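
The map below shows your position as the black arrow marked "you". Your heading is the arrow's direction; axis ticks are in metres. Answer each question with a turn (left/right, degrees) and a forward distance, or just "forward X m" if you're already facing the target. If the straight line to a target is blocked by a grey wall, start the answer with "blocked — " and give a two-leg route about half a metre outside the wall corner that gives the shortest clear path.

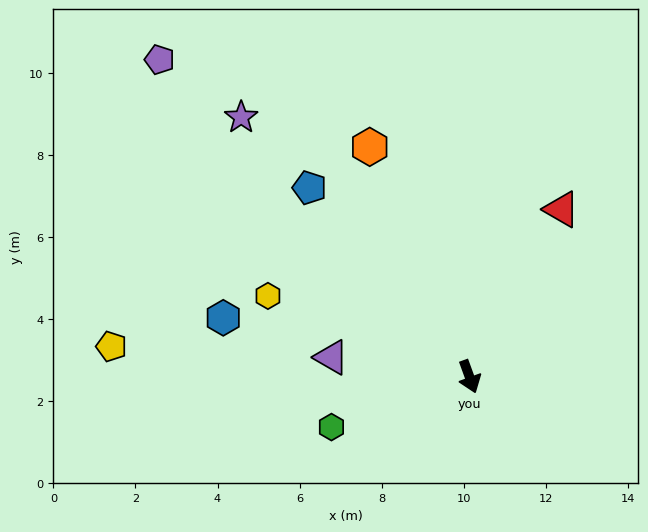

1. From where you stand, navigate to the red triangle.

turn left 131°, forward 4.7 m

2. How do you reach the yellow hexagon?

turn right 132°, forward 5.3 m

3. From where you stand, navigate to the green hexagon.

turn right 90°, forward 3.6 m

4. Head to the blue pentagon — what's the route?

turn right 160°, forward 6.0 m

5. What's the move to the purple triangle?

turn right 118°, forward 3.4 m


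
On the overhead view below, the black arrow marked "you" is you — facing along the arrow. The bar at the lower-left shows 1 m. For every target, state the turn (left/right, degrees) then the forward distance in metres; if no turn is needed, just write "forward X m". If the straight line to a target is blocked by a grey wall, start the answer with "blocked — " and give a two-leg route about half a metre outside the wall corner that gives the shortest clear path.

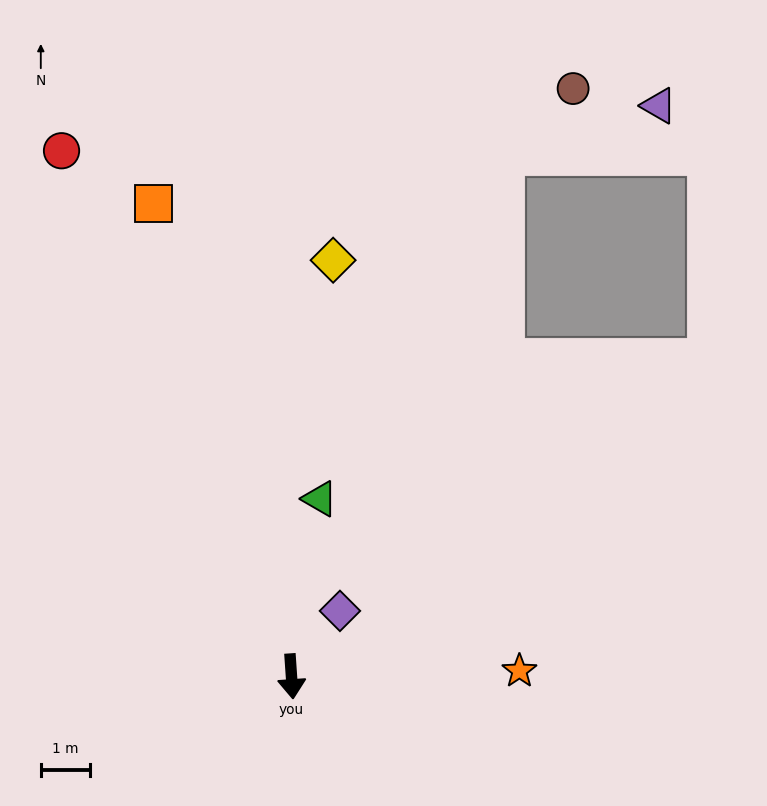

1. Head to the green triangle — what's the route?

turn left 167°, forward 3.6 m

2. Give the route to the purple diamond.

turn left 140°, forward 1.6 m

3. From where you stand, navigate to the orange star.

turn left 87°, forward 4.6 m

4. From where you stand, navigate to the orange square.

turn right 168°, forward 9.9 m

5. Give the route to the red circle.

turn right 160°, forward 11.6 m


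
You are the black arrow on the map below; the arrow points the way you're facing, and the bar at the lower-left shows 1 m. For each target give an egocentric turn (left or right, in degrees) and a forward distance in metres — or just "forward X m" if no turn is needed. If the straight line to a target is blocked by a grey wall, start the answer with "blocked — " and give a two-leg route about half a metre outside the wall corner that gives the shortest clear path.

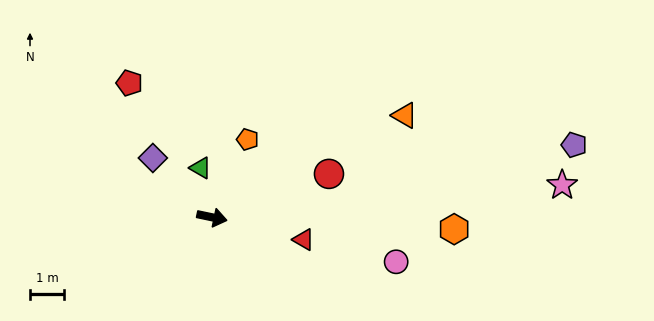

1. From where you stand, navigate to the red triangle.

forward 2.7 m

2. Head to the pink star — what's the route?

turn left 17°, forward 10.2 m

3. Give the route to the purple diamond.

turn left 147°, forward 2.4 m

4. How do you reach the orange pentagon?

turn left 77°, forward 2.5 m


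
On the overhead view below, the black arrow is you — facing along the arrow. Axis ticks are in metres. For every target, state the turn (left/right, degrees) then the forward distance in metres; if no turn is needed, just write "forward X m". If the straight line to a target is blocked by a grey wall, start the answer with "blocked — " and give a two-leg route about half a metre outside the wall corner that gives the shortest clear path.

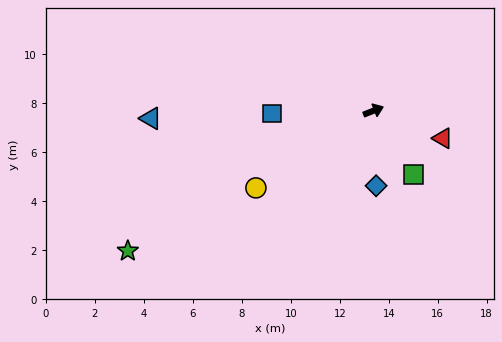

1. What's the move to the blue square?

turn left 160°, forward 4.1 m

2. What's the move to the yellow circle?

turn right 168°, forward 5.7 m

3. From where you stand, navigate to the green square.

turn right 79°, forward 3.1 m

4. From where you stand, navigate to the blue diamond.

turn right 110°, forward 3.1 m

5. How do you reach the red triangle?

turn right 43°, forward 3.0 m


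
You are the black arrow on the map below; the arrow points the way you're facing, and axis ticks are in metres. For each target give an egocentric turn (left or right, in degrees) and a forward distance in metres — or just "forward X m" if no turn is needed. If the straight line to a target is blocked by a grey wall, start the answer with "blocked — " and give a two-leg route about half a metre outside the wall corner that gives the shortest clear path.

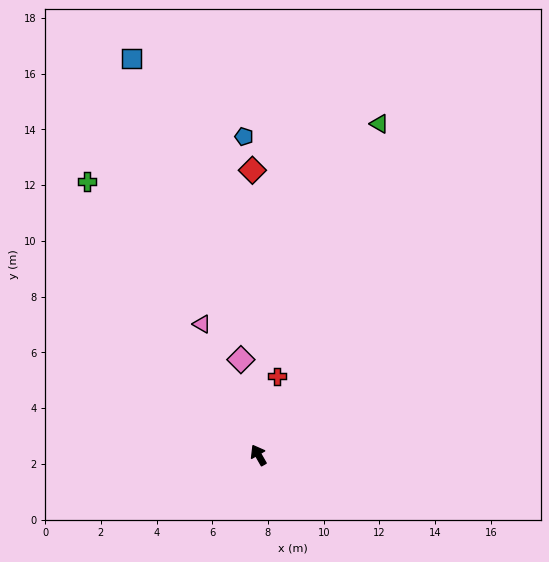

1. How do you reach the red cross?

turn right 43°, forward 2.9 m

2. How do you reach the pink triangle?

turn right 7°, forward 5.1 m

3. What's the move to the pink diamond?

turn right 19°, forward 3.5 m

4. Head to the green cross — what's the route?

turn left 2°, forward 11.6 m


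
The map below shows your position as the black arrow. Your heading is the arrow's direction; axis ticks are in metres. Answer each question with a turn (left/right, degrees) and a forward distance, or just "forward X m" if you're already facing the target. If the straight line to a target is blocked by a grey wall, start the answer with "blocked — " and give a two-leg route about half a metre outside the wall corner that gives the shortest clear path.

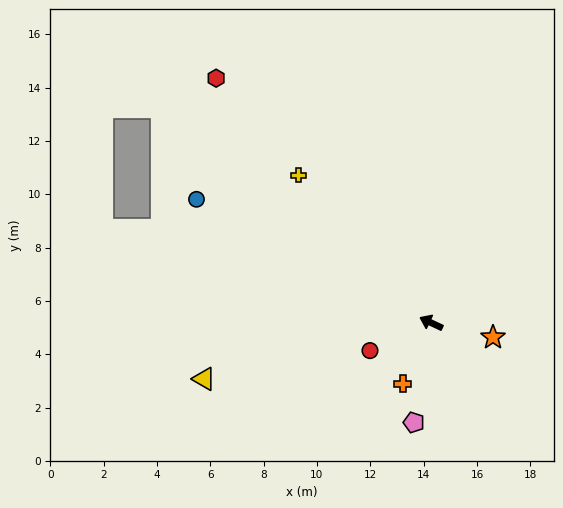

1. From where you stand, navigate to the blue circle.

turn right 3°, forward 9.9 m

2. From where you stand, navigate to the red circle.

turn left 49°, forward 2.5 m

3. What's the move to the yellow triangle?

turn left 39°, forward 8.8 m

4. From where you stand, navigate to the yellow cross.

turn right 23°, forward 7.5 m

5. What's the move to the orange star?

turn right 168°, forward 2.4 m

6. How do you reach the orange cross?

turn left 90°, forward 2.5 m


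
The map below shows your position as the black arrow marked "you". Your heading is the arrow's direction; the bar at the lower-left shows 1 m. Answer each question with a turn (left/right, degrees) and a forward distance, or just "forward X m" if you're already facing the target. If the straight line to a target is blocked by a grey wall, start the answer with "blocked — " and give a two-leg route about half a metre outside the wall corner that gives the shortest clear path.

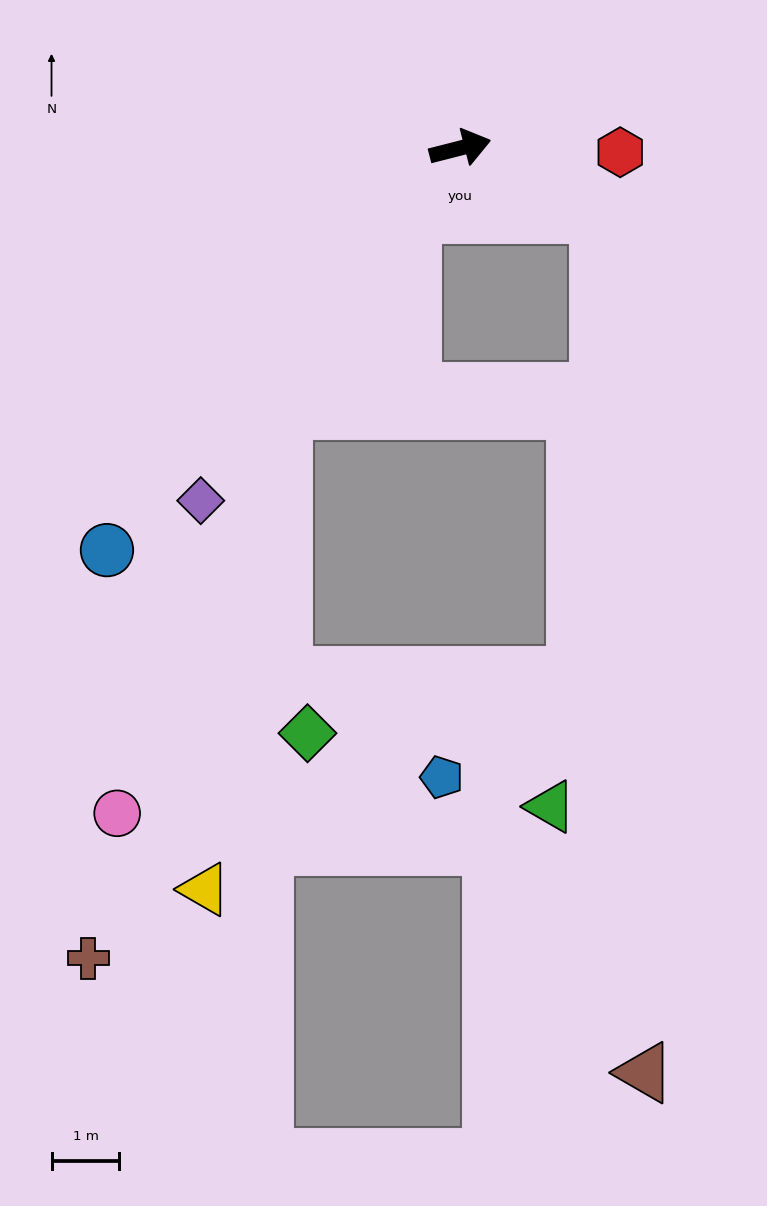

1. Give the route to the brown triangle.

blocked — turn right 40°, forward 2.3 m, then turn right 61°, forward 12.7 m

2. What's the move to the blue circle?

turn right 146°, forward 7.9 m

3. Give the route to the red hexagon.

turn right 16°, forward 2.4 m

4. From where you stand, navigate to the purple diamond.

turn right 141°, forward 6.4 m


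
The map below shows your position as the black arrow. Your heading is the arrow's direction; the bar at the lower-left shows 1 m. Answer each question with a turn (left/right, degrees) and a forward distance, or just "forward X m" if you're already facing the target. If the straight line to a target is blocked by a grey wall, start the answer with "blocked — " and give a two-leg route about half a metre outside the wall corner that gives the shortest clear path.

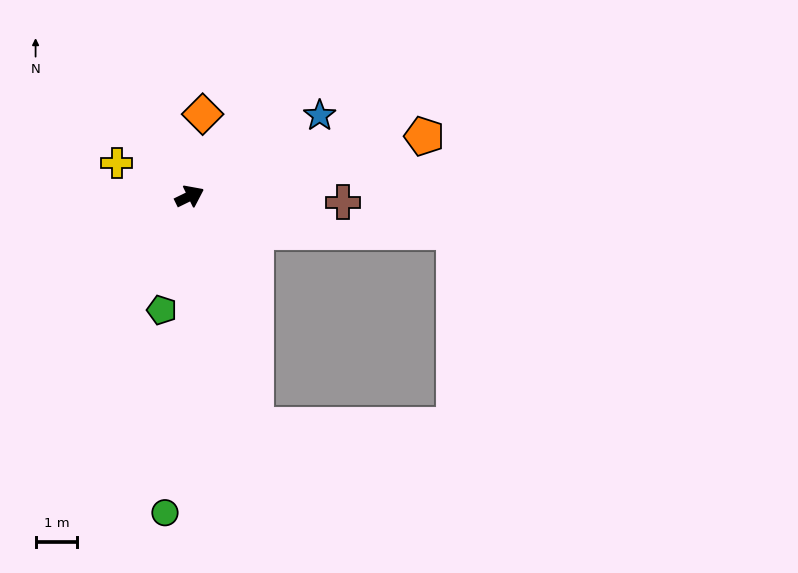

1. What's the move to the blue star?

turn left 6°, forward 3.7 m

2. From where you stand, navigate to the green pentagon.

turn right 130°, forward 2.8 m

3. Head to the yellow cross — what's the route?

turn left 129°, forward 1.9 m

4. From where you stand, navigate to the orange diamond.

turn left 55°, forward 2.0 m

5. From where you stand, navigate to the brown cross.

turn right 28°, forward 3.7 m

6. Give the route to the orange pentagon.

turn right 12°, forward 5.8 m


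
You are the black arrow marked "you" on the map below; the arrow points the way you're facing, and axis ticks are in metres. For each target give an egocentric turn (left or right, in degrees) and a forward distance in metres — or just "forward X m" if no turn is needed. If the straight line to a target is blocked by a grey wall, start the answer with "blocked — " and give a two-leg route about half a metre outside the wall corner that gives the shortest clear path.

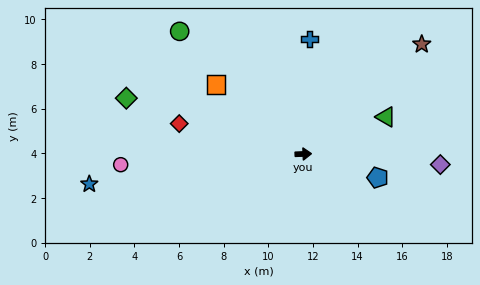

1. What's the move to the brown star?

turn left 41°, forward 7.2 m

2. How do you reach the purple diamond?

turn right 7°, forward 6.2 m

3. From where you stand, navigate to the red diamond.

turn left 164°, forward 5.7 m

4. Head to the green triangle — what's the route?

turn left 22°, forward 4.1 m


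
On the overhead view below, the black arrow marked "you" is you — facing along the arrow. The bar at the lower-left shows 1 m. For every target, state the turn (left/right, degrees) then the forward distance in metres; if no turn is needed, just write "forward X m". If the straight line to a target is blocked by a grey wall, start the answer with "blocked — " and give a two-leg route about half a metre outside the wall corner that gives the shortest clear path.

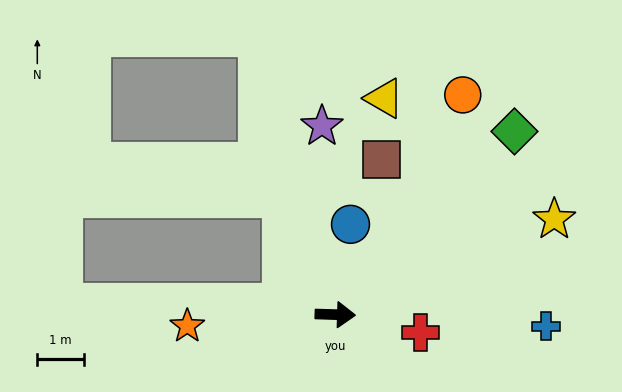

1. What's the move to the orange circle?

turn left 62°, forward 5.4 m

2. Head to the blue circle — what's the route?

turn left 82°, forward 2.0 m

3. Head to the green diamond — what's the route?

turn left 47°, forward 5.5 m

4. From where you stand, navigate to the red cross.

turn right 10°, forward 1.9 m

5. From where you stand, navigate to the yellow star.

turn left 25°, forward 5.1 m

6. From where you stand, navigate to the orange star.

turn right 174°, forward 3.2 m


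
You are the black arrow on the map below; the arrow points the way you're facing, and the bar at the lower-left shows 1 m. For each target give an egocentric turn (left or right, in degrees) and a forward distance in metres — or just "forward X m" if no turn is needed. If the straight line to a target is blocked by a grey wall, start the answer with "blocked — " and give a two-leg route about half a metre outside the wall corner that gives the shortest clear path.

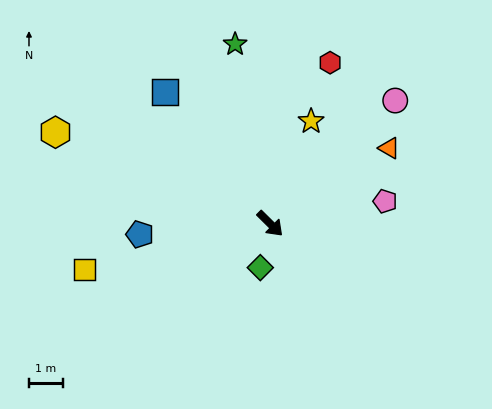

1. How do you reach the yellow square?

turn right 121°, forward 5.7 m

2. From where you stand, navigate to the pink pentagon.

turn left 56°, forward 3.5 m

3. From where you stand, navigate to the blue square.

turn left 173°, forward 5.0 m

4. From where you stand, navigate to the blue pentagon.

turn right 131°, forward 3.9 m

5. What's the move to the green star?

turn left 146°, forward 5.4 m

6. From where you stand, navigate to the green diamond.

turn right 58°, forward 1.3 m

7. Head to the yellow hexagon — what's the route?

turn right 158°, forward 6.9 m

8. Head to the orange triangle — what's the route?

turn left 77°, forward 4.2 m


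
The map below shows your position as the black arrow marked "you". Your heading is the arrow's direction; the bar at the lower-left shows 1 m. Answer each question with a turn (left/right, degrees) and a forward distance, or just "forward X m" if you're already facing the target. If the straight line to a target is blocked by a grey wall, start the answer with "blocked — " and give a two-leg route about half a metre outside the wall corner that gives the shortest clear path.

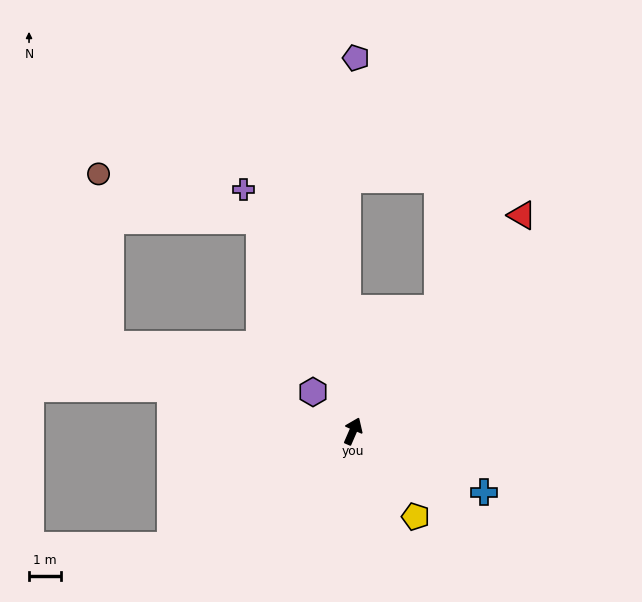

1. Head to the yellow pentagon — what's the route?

turn right 120°, forward 3.3 m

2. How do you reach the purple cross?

turn left 48°, forward 8.3 m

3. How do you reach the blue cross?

turn right 92°, forward 4.5 m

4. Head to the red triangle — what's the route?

turn right 15°, forward 8.6 m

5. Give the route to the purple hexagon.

turn left 69°, forward 1.7 m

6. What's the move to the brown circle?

blocked — turn left 47°, forward 7.2 m, then turn left 50°, forward 5.2 m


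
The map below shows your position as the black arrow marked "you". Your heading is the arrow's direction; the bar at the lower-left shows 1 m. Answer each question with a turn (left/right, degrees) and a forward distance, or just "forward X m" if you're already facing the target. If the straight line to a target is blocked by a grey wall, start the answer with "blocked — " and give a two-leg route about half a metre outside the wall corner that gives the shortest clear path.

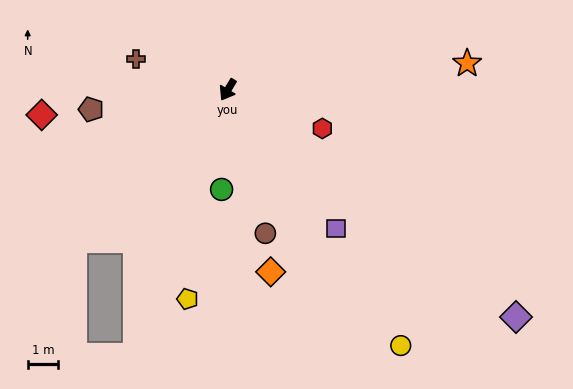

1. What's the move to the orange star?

turn left 127°, forward 7.8 m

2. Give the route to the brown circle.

turn left 46°, forward 4.8 m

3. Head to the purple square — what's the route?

turn left 69°, forward 5.7 m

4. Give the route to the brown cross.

turn right 77°, forward 3.2 m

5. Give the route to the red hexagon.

turn left 99°, forward 3.3 m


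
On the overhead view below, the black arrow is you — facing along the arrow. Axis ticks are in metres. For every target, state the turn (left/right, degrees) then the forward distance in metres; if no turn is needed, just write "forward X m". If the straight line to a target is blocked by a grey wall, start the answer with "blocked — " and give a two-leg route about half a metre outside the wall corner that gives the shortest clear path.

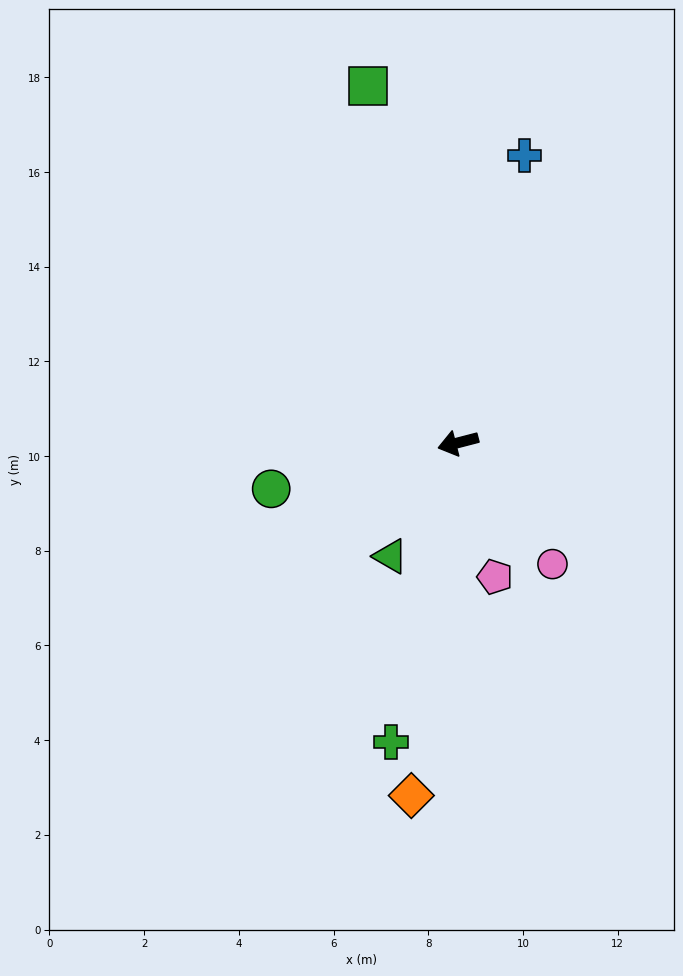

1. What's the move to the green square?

turn right 90°, forward 7.8 m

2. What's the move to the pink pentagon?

turn left 91°, forward 2.9 m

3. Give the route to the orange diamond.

turn left 68°, forward 7.5 m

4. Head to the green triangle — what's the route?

turn left 45°, forward 2.8 m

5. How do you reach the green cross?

turn left 63°, forward 6.5 m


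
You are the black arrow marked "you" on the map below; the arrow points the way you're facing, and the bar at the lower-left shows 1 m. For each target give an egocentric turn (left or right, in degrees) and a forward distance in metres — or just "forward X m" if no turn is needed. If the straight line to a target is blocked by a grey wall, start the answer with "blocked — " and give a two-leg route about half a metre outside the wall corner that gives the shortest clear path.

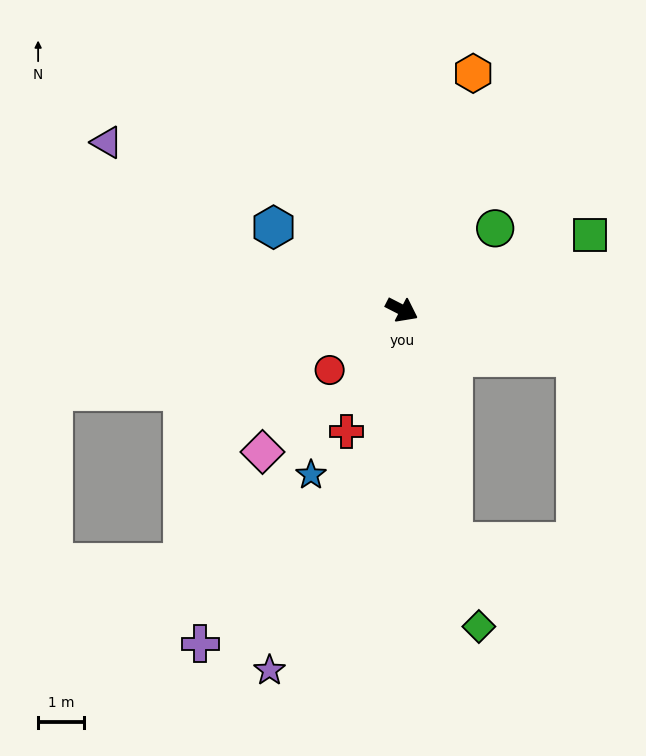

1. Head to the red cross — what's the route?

turn right 87°, forward 2.9 m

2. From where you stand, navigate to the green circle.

turn left 68°, forward 2.7 m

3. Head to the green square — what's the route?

turn left 49°, forward 4.5 m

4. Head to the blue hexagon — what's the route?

turn left 174°, forward 3.4 m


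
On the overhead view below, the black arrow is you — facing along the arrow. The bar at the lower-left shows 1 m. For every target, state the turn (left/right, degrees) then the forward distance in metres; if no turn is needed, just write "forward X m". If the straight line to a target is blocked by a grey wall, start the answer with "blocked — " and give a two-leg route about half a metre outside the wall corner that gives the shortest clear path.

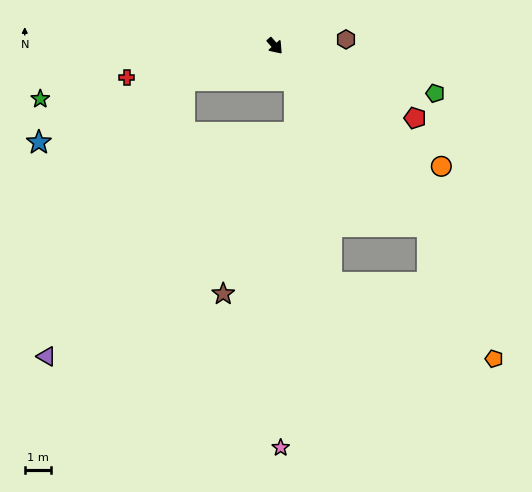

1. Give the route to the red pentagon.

turn left 21°, forward 6.0 m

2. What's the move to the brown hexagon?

turn left 54°, forward 2.7 m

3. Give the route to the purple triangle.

blocked — turn right 111°, forward 3.7 m, then turn left 43°, forward 11.8 m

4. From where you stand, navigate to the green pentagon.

turn left 32°, forward 6.4 m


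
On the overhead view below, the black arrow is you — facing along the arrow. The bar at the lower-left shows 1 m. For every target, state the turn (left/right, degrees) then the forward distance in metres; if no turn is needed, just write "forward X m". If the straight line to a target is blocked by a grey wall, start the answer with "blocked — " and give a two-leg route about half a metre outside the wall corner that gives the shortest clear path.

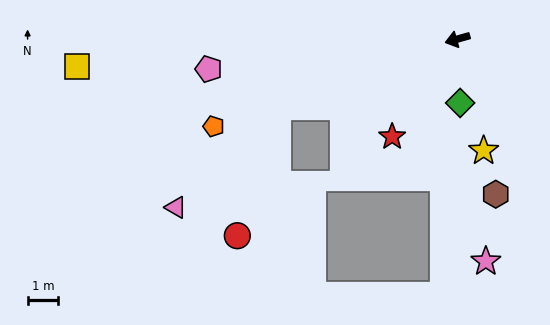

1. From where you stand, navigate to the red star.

turn left 40°, forward 3.9 m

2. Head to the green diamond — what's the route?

turn left 77°, forward 2.1 m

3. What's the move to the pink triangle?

blocked — turn left 5°, forward 6.3 m, then turn left 23°, forward 4.7 m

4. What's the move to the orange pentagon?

turn left 4°, forward 8.5 m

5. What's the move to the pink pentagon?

turn right 9°, forward 8.2 m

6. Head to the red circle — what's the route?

blocked — turn left 5°, forward 6.3 m, then turn left 51°, forward 4.4 m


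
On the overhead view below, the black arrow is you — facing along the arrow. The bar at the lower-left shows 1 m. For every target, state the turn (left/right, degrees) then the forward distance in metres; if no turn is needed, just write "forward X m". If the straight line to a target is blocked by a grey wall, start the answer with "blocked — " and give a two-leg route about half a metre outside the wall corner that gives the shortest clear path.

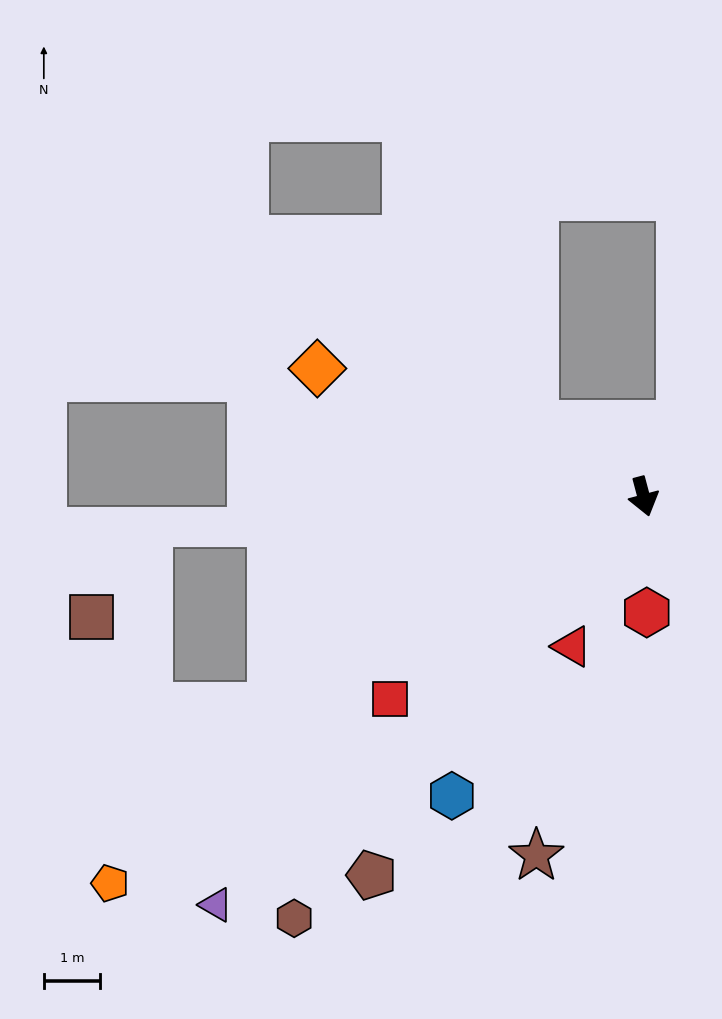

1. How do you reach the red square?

turn right 66°, forward 5.8 m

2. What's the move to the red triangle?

turn right 40°, forward 3.0 m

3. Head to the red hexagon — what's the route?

turn right 13°, forward 2.1 m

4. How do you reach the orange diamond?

turn right 126°, forward 6.3 m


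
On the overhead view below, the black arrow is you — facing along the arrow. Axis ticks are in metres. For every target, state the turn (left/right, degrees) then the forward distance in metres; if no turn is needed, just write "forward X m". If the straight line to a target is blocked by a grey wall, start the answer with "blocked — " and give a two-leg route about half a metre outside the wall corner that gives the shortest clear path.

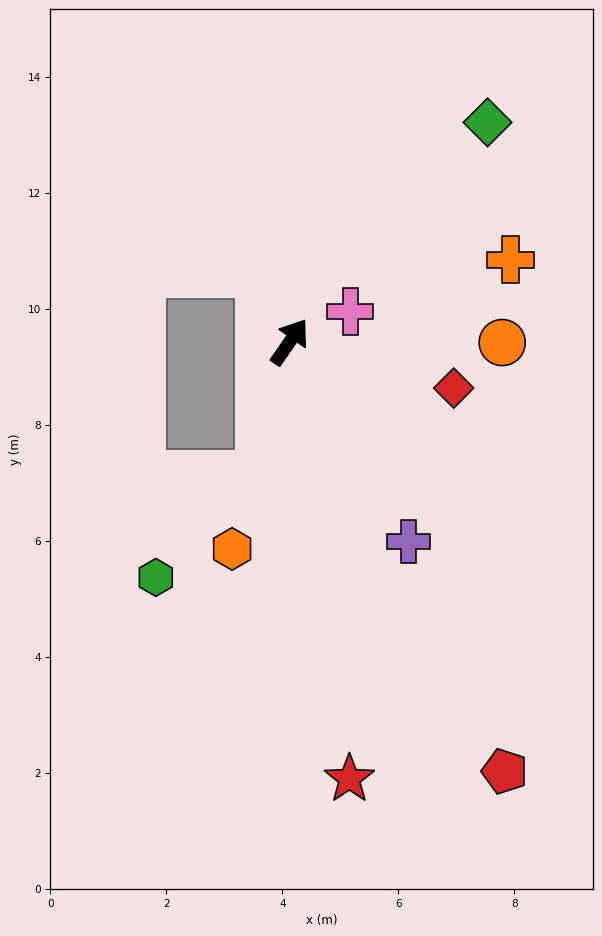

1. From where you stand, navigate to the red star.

turn right 138°, forward 7.6 m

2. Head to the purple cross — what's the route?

turn right 115°, forward 4.0 m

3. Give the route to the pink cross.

turn right 29°, forward 1.2 m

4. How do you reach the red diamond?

turn right 71°, forward 2.9 m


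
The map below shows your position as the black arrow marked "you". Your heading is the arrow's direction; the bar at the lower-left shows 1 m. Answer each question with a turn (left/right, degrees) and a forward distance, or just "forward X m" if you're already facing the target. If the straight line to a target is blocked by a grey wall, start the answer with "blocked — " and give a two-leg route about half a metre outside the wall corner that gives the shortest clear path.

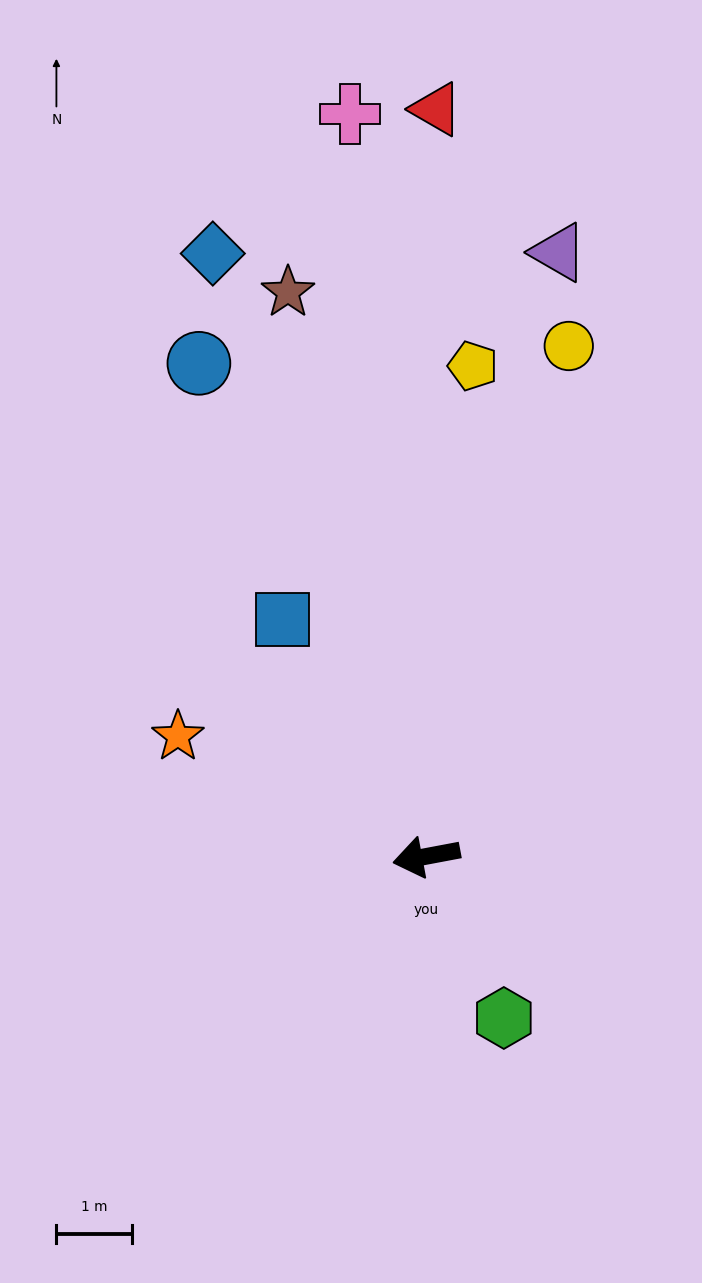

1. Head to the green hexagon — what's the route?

turn left 105°, forward 2.4 m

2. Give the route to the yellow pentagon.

turn right 106°, forward 6.5 m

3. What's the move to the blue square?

turn right 69°, forward 3.7 m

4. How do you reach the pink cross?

turn right 95°, forward 9.9 m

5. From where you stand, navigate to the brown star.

turn right 87°, forward 7.7 m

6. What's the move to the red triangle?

turn right 101°, forward 9.9 m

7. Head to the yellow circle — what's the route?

turn right 116°, forward 7.0 m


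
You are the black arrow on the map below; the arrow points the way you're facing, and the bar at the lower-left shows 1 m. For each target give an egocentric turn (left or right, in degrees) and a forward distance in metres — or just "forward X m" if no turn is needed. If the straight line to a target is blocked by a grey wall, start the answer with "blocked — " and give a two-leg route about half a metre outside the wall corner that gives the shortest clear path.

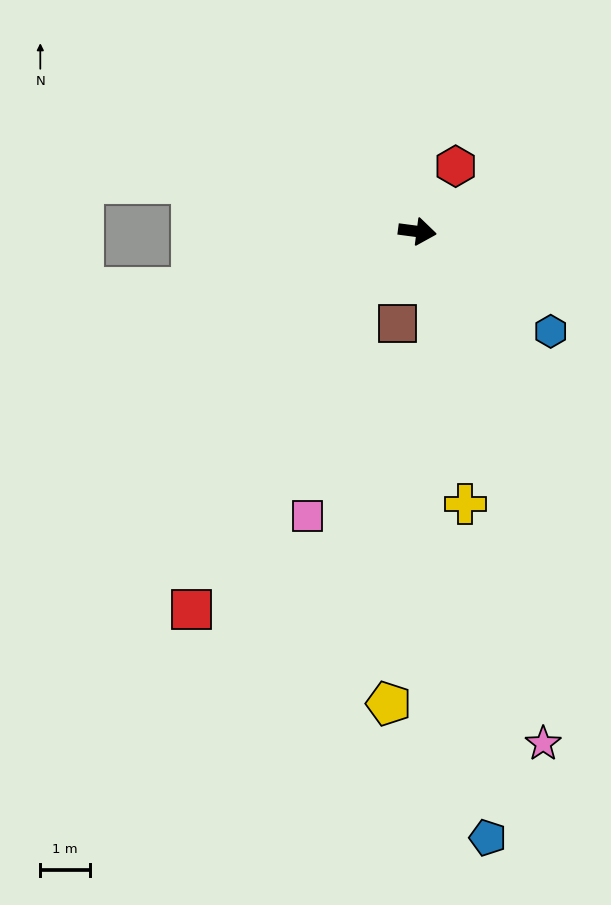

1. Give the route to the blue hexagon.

turn right 29°, forward 3.4 m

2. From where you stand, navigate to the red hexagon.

turn left 67°, forward 1.5 m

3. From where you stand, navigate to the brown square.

turn right 95°, forward 1.9 m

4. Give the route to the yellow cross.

turn right 73°, forward 5.6 m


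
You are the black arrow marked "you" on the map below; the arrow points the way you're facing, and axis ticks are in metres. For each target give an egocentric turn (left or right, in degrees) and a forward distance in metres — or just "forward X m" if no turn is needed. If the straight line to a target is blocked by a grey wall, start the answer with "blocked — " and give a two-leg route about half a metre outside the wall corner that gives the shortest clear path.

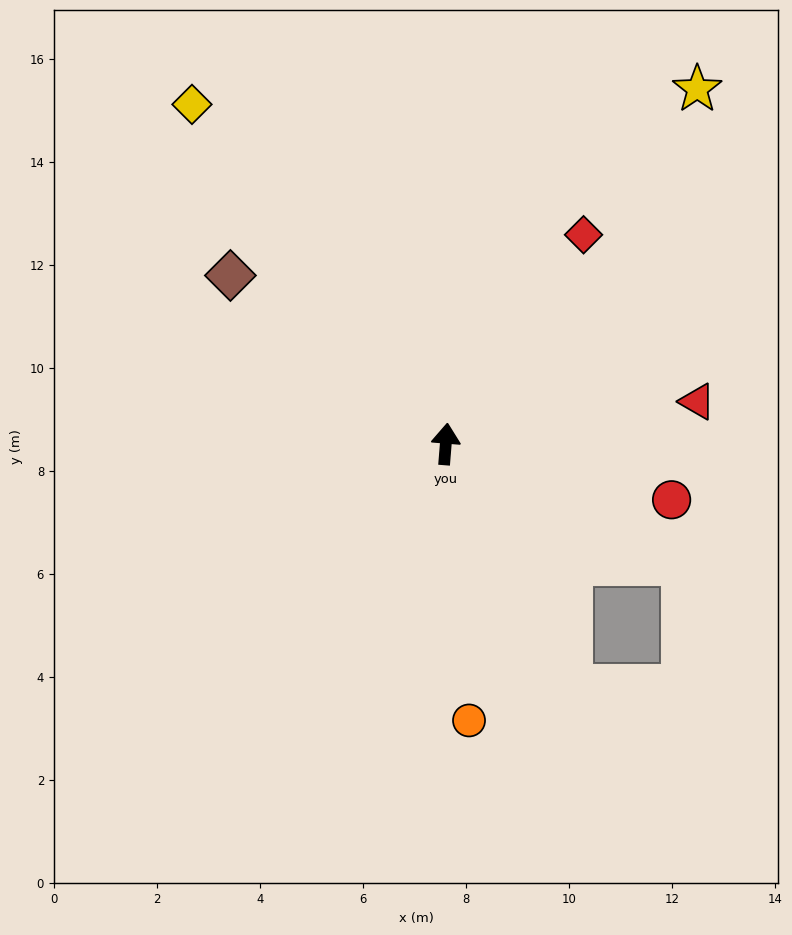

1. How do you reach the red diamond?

turn right 29°, forward 4.9 m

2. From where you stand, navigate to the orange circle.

turn right 171°, forward 5.4 m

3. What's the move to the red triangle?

turn right 76°, forward 5.0 m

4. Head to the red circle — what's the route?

turn right 99°, forward 4.5 m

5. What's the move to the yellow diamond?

turn left 41°, forward 8.2 m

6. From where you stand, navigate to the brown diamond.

turn left 57°, forward 5.3 m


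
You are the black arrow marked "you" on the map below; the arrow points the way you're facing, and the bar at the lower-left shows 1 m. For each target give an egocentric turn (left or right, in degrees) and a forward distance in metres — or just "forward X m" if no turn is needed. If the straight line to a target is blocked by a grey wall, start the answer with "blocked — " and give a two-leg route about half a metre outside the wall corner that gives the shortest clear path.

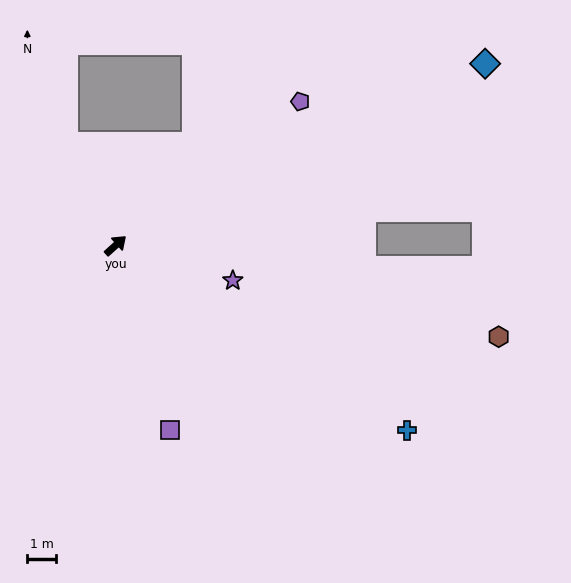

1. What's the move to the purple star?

turn right 59°, forward 4.2 m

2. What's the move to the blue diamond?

turn right 16°, forward 14.2 m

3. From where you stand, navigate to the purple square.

turn right 116°, forward 6.6 m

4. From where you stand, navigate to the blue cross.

turn right 74°, forward 11.9 m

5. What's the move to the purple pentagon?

turn right 4°, forward 8.1 m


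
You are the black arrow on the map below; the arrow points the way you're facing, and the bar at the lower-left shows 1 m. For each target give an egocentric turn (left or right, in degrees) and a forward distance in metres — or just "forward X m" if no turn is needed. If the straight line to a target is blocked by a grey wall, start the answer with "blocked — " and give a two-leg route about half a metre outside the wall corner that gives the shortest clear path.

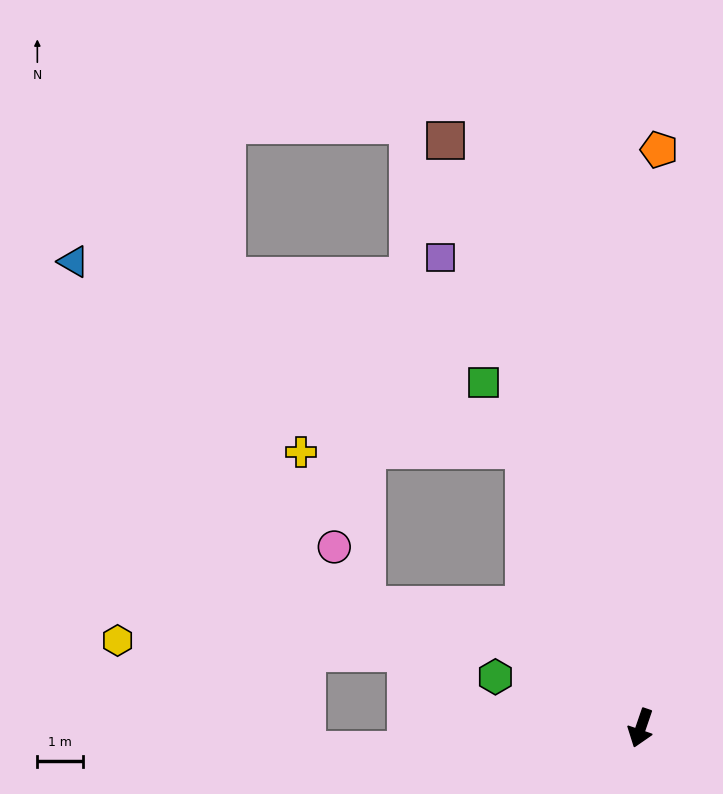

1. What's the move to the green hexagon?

turn right 91°, forward 3.4 m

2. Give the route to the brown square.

turn right 143°, forward 13.5 m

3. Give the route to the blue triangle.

blocked — turn right 139°, forward 6.6 m, then turn left 45°, forward 10.7 m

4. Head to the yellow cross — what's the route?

blocked — turn right 139°, forward 6.6 m, then turn left 68°, forward 4.9 m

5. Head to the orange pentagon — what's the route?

turn right 163°, forward 12.6 m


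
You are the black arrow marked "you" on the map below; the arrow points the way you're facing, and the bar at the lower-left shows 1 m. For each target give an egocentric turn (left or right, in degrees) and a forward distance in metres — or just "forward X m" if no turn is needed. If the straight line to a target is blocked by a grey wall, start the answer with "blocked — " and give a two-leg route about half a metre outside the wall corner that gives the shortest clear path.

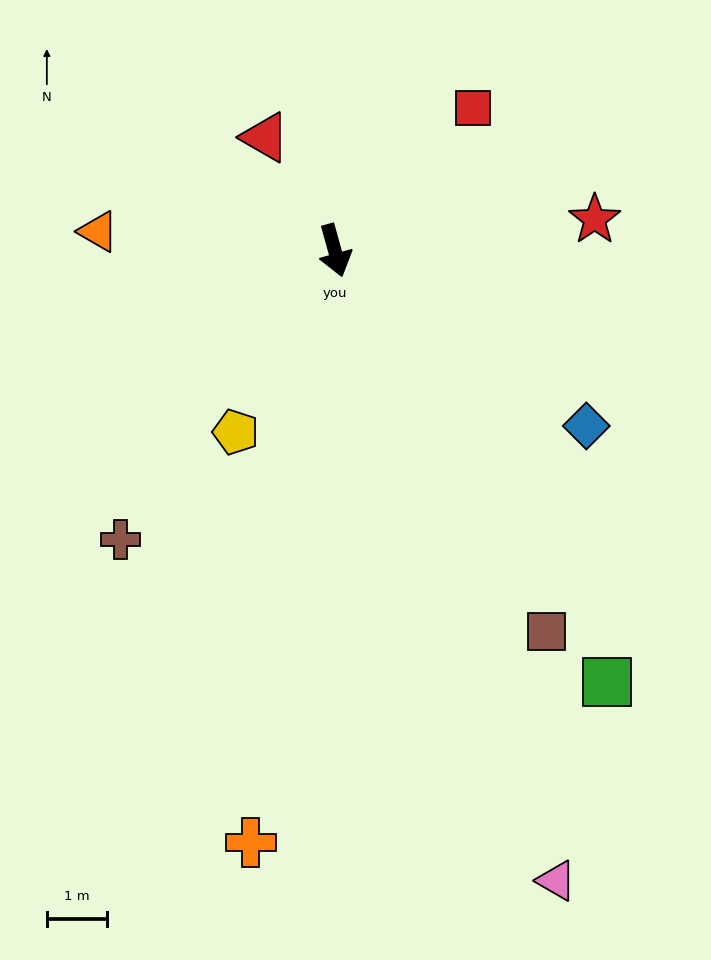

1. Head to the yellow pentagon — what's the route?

turn right 44°, forward 3.4 m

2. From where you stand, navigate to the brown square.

turn left 14°, forward 7.2 m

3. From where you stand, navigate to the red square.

turn left 120°, forward 3.3 m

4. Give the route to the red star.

turn left 81°, forward 4.3 m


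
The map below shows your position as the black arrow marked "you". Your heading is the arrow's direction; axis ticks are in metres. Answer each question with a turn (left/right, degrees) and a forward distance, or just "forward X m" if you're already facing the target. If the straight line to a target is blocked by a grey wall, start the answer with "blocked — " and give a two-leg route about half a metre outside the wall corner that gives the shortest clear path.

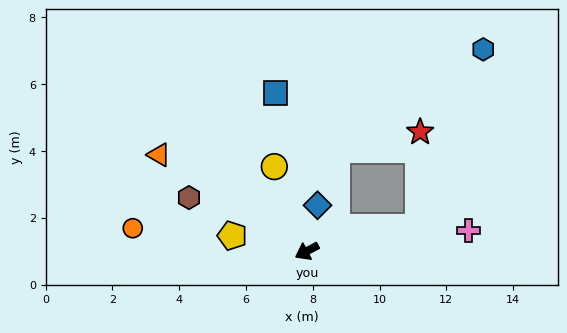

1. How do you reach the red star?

blocked — turn left 164°, forward 3.4 m, then turn left 77°, forward 2.9 m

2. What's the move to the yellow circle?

turn right 97°, forward 2.7 m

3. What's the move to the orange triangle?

turn right 61°, forward 5.3 m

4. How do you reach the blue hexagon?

blocked — turn left 164°, forward 3.4 m, then turn left 58°, forward 5.7 m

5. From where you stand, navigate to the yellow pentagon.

turn right 40°, forward 2.3 m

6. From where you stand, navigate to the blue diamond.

turn right 131°, forward 1.4 m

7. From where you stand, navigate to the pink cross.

turn left 159°, forward 4.9 m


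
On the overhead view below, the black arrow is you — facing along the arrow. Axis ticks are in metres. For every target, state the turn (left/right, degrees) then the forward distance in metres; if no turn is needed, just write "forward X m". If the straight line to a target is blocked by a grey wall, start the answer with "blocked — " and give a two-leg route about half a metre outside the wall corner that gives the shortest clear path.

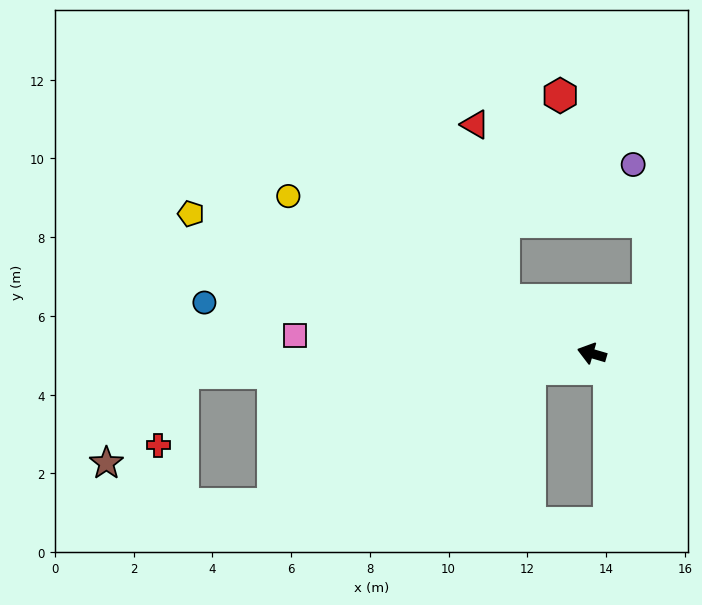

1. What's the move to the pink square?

turn left 13°, forward 7.6 m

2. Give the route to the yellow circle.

turn right 11°, forward 8.7 m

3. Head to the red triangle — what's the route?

blocked — turn right 15°, forward 2.6 m, then turn right 50°, forward 4.5 m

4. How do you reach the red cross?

blocked — turn left 19°, forward 10.4 m, then turn left 69°, forward 1.9 m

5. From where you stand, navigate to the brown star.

blocked — turn left 19°, forward 10.4 m, then turn left 47°, forward 3.0 m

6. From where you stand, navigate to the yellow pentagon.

turn right 3°, forward 10.8 m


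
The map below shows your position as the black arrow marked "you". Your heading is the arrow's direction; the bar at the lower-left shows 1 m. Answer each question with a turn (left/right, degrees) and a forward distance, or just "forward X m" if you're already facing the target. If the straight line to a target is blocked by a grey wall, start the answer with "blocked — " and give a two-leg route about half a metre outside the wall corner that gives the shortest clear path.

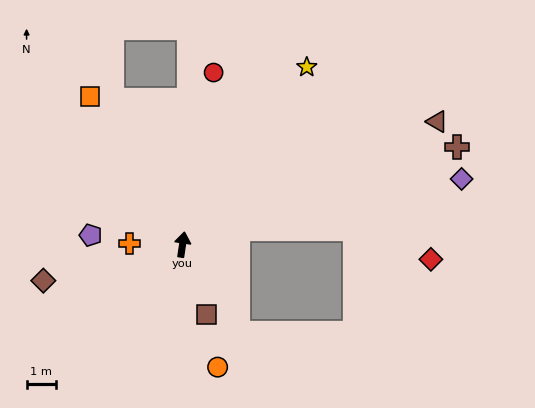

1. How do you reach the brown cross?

turn right 62°, forward 10.0 m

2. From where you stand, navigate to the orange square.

turn left 41°, forward 6.0 m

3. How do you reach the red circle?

forward 6.0 m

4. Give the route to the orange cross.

turn left 97°, forward 1.8 m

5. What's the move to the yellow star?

turn right 26°, forward 7.5 m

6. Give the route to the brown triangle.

turn right 56°, forward 9.7 m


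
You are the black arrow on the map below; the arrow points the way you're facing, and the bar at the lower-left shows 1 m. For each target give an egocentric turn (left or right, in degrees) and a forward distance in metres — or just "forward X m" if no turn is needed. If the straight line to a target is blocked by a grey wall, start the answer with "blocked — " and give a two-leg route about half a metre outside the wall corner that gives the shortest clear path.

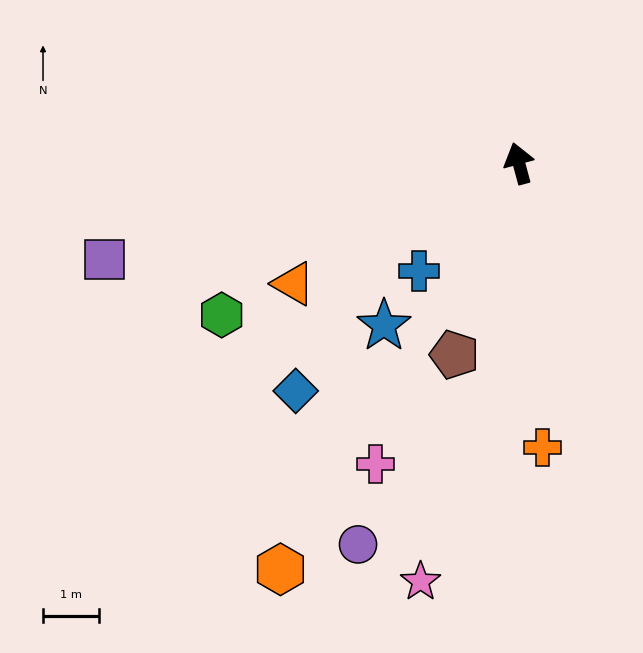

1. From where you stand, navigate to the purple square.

turn left 88°, forward 7.5 m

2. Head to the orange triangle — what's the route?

turn left 103°, forward 4.5 m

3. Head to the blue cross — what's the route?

turn left 122°, forward 2.6 m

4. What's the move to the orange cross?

turn left 170°, forward 5.1 m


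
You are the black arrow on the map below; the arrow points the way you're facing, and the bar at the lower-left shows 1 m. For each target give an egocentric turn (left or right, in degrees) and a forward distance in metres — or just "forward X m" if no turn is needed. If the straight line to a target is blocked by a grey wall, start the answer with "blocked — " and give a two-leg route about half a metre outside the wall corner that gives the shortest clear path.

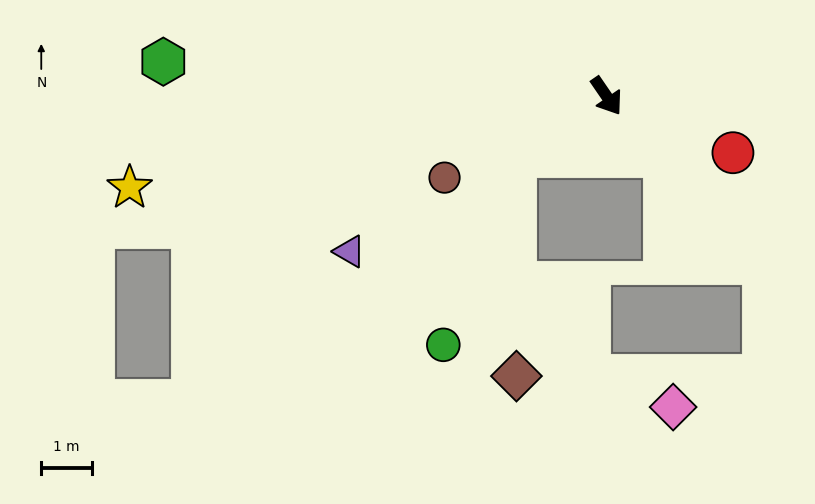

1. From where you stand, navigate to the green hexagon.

turn right 129°, forward 8.8 m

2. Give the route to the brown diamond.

blocked — turn right 91°, forward 2.2 m, then turn left 57°, forward 4.4 m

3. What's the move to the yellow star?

turn right 114°, forward 9.6 m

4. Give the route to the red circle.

turn left 31°, forward 2.7 m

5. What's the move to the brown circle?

turn right 98°, forward 3.6 m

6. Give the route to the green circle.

blocked — turn right 91°, forward 2.2 m, then turn left 36°, forward 4.0 m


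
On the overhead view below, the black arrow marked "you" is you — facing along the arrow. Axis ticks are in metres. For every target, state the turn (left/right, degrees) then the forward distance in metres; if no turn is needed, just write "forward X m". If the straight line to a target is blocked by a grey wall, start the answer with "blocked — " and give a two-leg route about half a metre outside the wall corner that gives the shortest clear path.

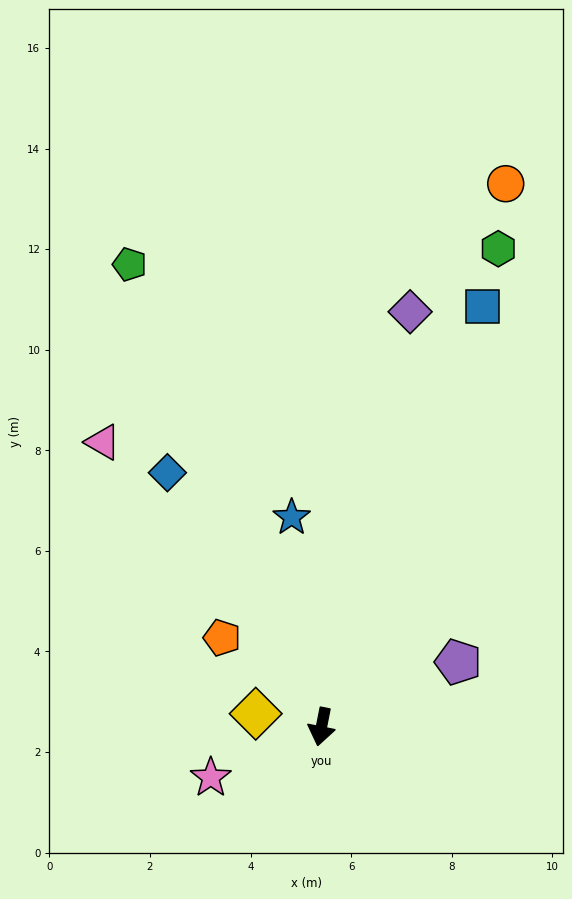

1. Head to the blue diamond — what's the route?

turn right 138°, forward 5.9 m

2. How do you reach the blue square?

turn left 170°, forward 8.9 m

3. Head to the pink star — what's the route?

turn right 54°, forward 2.4 m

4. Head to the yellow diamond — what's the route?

turn right 90°, forward 1.3 m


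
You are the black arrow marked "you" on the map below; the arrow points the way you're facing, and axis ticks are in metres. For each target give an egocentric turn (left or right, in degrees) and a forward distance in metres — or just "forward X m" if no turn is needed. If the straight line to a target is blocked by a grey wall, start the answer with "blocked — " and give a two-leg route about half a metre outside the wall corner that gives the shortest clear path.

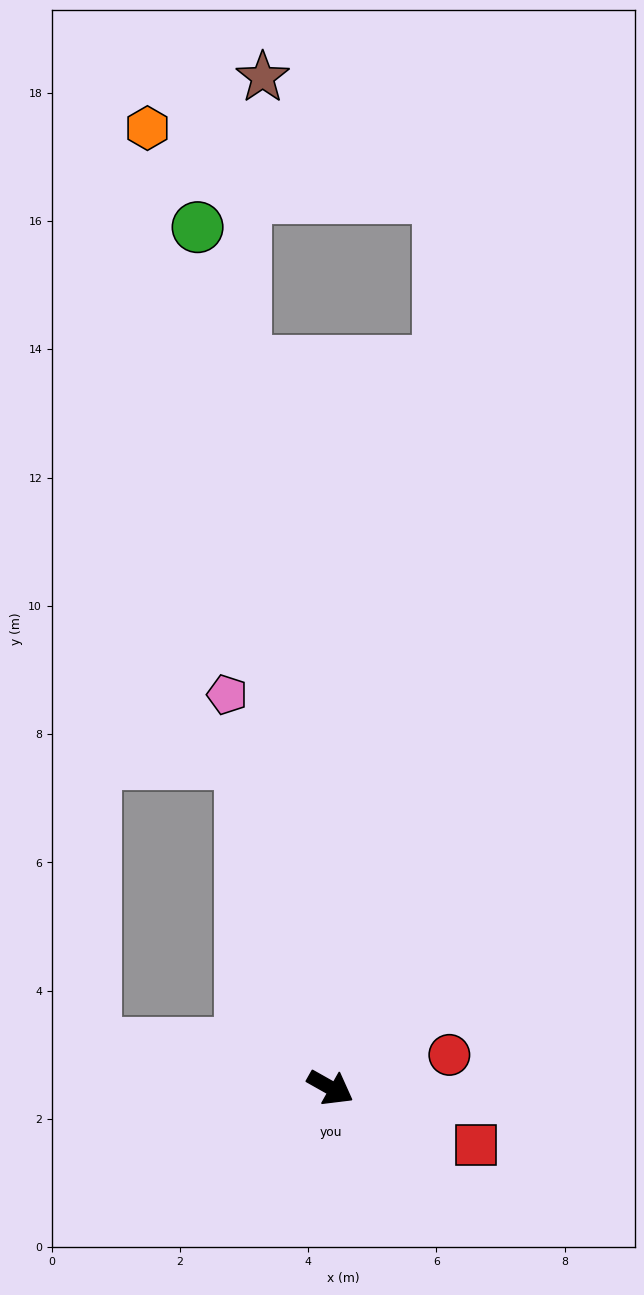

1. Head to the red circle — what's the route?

turn left 45°, forward 1.9 m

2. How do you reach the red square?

turn left 8°, forward 2.4 m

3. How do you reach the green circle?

turn left 128°, forward 13.6 m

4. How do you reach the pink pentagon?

turn left 134°, forward 6.3 m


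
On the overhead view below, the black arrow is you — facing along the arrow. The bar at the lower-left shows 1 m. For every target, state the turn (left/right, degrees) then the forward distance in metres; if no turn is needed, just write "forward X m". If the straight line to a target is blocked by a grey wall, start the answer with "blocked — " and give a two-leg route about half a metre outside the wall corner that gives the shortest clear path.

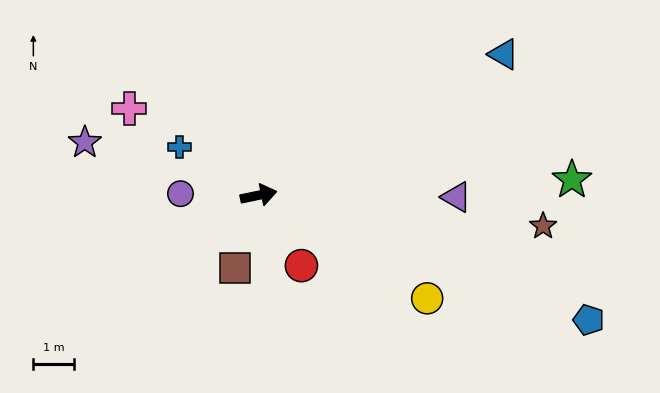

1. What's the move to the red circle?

turn right 70°, forward 2.0 m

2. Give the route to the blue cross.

turn left 137°, forward 2.3 m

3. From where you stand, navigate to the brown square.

turn right 120°, forward 1.9 m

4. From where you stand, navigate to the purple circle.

turn left 167°, forward 1.9 m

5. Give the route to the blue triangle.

turn left 18°, forward 7.0 m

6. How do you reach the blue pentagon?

turn right 32°, forward 8.7 m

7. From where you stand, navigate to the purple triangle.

turn right 12°, forward 4.9 m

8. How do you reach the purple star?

turn left 151°, forward 4.5 m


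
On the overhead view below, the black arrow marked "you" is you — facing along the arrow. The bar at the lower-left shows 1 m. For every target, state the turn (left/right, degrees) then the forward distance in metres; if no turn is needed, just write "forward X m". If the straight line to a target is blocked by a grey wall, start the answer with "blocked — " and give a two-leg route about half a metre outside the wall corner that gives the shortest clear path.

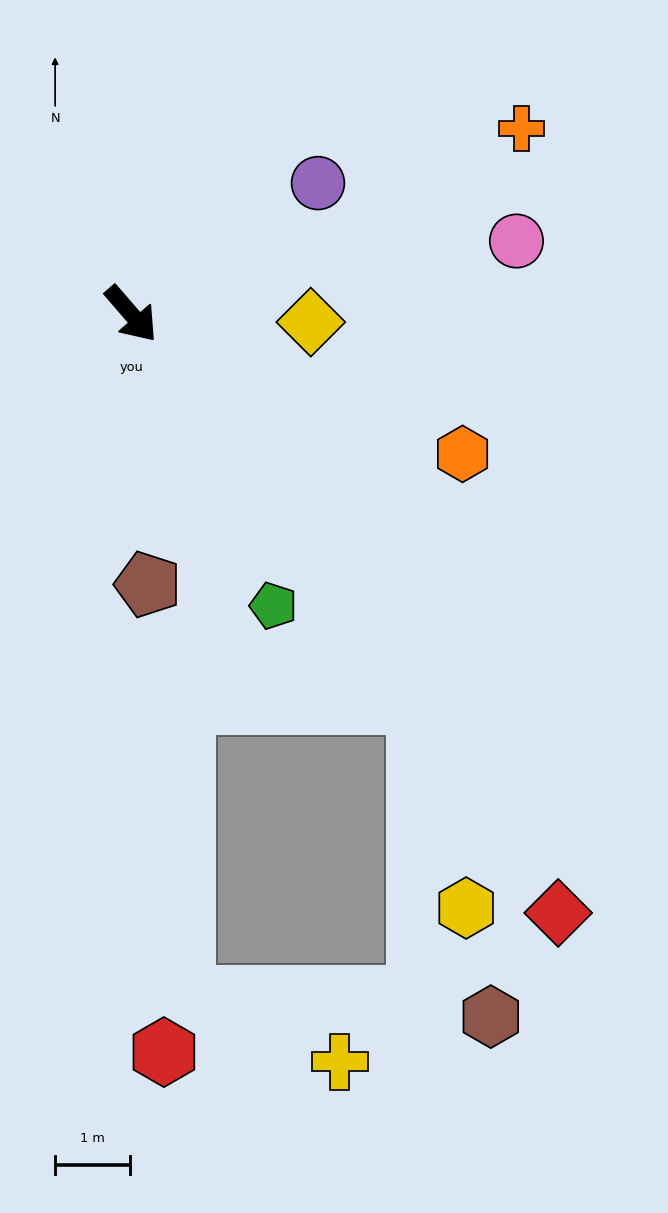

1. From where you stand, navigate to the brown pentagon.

turn right 37°, forward 3.6 m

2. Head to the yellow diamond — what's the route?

turn left 47°, forward 2.4 m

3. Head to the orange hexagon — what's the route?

turn left 26°, forward 4.8 m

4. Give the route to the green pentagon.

turn right 15°, forward 4.3 m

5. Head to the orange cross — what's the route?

turn left 75°, forward 5.8 m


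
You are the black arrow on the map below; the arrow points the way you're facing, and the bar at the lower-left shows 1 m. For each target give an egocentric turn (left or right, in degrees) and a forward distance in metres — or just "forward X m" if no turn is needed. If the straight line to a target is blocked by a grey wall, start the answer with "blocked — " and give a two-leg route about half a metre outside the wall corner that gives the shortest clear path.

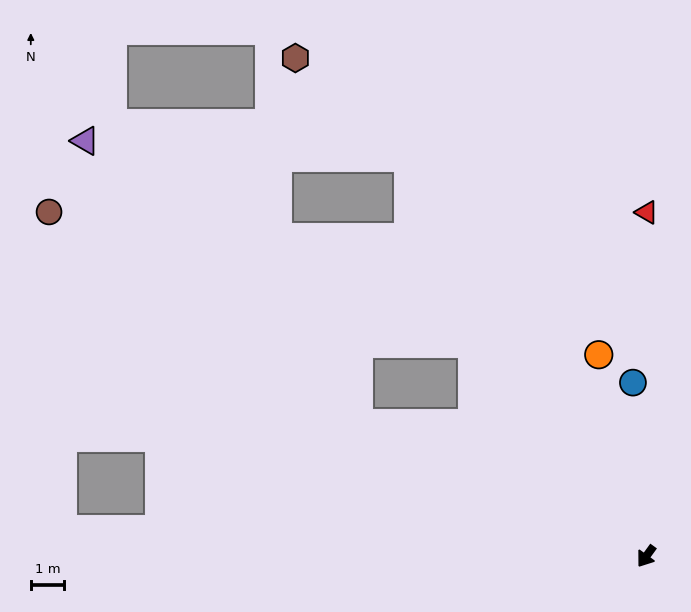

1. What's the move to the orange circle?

turn right 131°, forward 6.1 m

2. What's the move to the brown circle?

blocked — turn right 79°, forward 9.4 m, then turn right 9°, forward 11.1 m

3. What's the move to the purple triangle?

blocked — turn right 79°, forward 9.4 m, then turn right 21°, forward 11.7 m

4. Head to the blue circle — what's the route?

turn right 140°, forward 5.2 m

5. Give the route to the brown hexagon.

blocked — turn right 113°, forward 13.8 m, then turn left 17°, forward 4.5 m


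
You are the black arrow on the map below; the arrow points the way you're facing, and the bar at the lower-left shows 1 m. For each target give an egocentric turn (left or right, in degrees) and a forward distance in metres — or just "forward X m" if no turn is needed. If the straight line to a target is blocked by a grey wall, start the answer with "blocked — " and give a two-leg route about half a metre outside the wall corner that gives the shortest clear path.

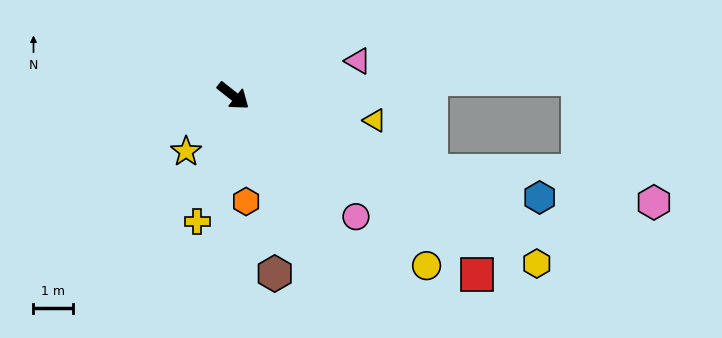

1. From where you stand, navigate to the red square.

forward 7.7 m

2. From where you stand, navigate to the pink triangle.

turn left 54°, forward 3.3 m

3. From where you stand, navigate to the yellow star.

turn right 92°, forward 1.9 m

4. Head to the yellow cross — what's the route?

turn right 68°, forward 3.3 m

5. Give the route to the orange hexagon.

turn right 45°, forward 2.7 m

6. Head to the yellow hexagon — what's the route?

turn left 9°, forward 8.9 m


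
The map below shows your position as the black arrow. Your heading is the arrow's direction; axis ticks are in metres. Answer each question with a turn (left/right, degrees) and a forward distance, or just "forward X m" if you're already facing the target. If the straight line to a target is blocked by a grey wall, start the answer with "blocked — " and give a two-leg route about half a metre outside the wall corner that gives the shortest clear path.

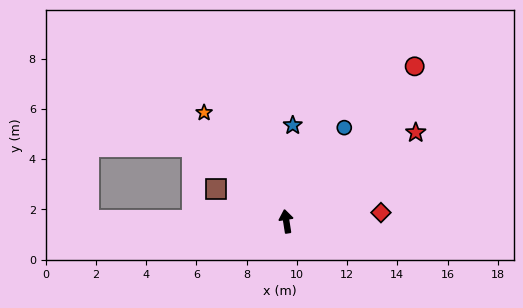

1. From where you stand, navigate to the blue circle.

turn right 41°, forward 4.4 m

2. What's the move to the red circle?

turn right 49°, forward 8.0 m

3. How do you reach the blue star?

turn right 13°, forward 3.8 m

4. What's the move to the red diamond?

turn right 94°, forward 3.8 m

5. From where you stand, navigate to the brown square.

turn left 57°, forward 3.1 m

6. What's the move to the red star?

turn right 65°, forward 6.2 m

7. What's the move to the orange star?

turn left 28°, forward 5.4 m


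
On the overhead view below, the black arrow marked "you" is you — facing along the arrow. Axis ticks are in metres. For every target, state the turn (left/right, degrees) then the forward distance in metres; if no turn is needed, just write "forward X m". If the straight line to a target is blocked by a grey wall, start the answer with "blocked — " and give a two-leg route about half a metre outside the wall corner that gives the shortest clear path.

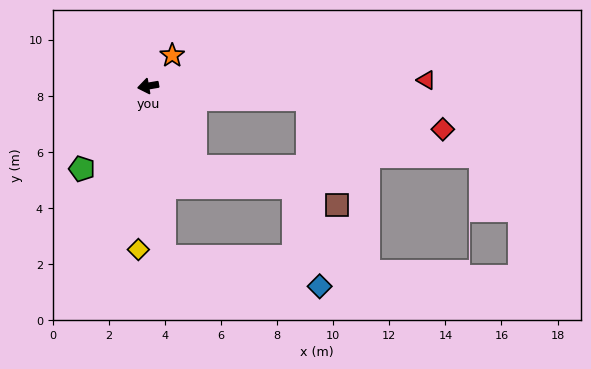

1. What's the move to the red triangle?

turn left 171°, forward 9.9 m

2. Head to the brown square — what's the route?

blocked — turn left 165°, forward 5.7 m, then turn right 69°, forward 3.9 m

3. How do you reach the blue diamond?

blocked — turn left 86°, forward 6.1 m, then turn left 73°, forward 5.6 m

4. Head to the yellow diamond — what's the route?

turn left 77°, forward 5.8 m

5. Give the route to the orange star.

turn right 138°, forward 1.4 m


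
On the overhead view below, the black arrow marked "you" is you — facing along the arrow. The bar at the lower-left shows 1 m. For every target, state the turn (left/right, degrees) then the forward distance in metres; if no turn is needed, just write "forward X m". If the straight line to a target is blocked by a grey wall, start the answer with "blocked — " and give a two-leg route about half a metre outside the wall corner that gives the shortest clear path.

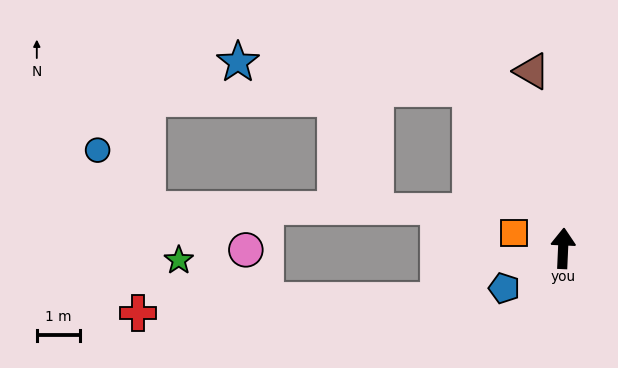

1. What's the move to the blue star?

blocked — turn left 33°, forward 4.3 m, then turn left 53°, forward 5.4 m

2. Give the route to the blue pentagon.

turn left 127°, forward 1.7 m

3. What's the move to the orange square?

turn left 76°, forward 1.2 m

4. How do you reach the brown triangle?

turn left 13°, forward 4.2 m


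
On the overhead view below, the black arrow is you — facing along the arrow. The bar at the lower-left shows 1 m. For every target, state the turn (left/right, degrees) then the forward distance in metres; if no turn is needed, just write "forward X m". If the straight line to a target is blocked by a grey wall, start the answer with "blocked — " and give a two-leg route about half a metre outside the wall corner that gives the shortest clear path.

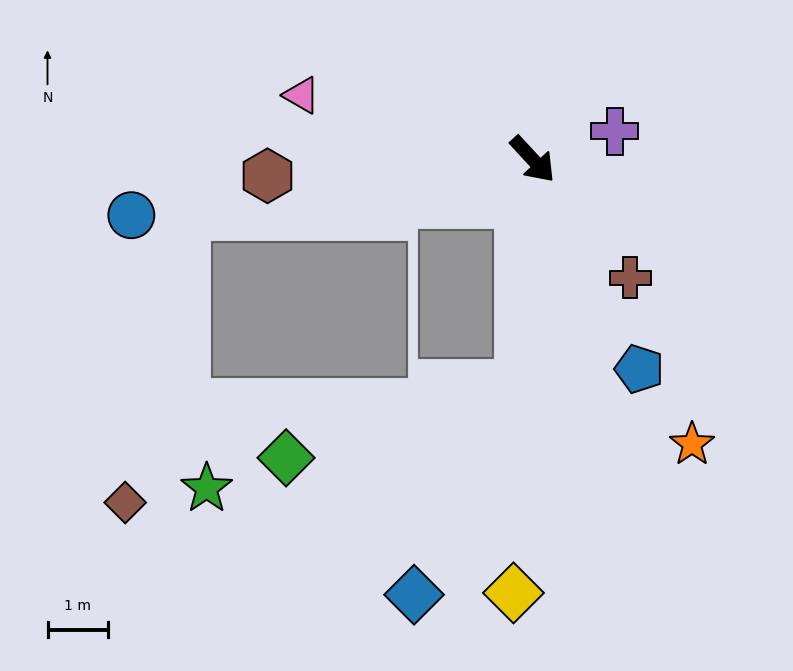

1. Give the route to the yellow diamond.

turn right 45°, forward 7.2 m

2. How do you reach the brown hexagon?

turn right 129°, forward 4.4 m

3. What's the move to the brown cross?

turn right 3°, forward 2.5 m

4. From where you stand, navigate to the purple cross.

turn left 66°, forward 1.4 m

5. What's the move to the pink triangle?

turn right 148°, forward 4.0 m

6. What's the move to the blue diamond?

blocked — turn right 46°, forward 3.7 m, then turn right 24°, forward 3.9 m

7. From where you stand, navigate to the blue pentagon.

turn right 16°, forward 3.9 m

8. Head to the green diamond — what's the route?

blocked — turn right 46°, forward 3.7 m, then turn right 70°, forward 4.0 m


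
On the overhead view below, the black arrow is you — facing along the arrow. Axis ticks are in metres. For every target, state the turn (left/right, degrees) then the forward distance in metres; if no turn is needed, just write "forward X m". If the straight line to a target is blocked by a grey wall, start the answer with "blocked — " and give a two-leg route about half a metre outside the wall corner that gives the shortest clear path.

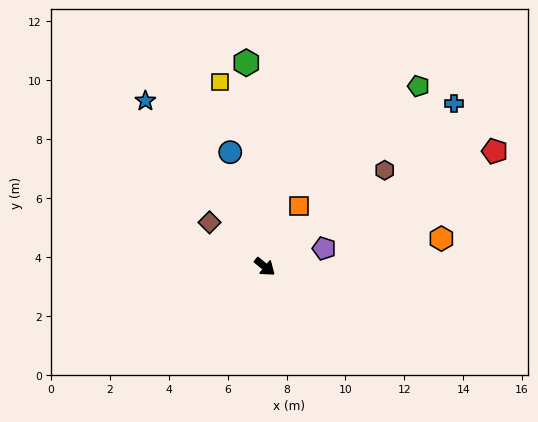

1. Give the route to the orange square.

turn left 99°, forward 2.4 m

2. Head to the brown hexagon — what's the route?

turn left 78°, forward 5.2 m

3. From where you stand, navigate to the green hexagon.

turn left 134°, forward 7.0 m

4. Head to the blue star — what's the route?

turn left 165°, forward 6.9 m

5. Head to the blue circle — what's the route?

turn left 146°, forward 4.1 m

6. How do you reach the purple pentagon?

turn left 56°, forward 2.1 m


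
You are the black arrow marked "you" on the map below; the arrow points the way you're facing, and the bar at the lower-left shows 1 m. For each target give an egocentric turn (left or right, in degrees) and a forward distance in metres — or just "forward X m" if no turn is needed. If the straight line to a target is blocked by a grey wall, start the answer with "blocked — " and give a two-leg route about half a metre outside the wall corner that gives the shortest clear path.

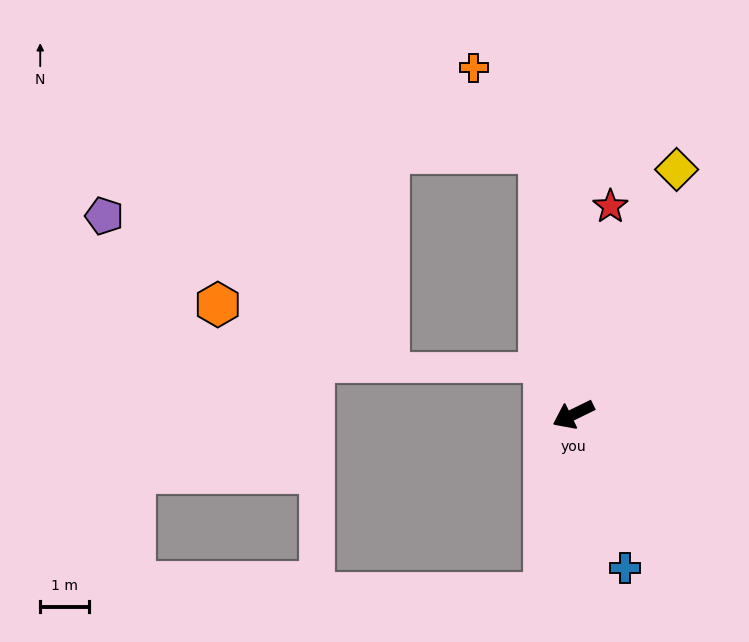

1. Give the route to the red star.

turn right 126°, forward 4.4 m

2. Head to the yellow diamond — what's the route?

turn right 139°, forward 5.5 m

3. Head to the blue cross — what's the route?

turn left 82°, forward 3.3 m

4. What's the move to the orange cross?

blocked — turn right 109°, forward 5.4 m, then turn left 30°, forward 2.2 m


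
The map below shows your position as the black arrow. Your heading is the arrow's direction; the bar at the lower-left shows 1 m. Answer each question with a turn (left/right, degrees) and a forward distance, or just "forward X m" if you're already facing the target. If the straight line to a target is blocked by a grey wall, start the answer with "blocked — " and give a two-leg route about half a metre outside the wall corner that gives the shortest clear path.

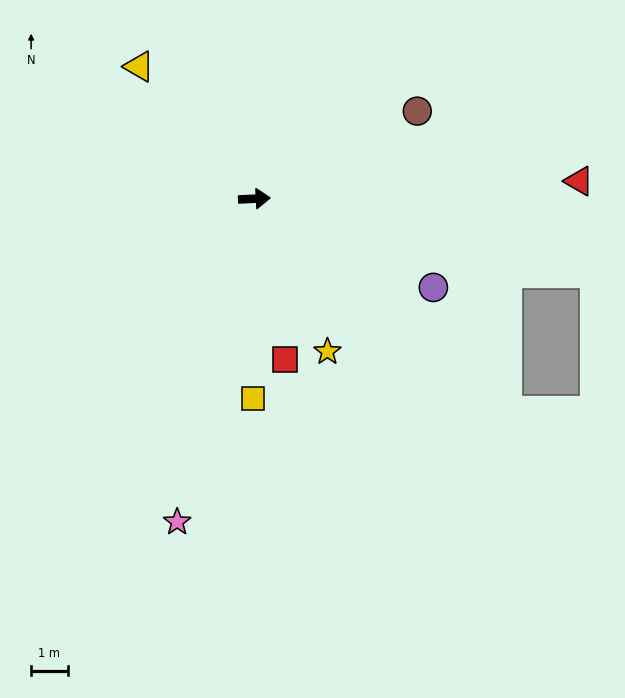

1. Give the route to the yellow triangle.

turn left 128°, forward 4.8 m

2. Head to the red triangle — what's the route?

forward 8.9 m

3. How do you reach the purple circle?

turn right 29°, forward 5.5 m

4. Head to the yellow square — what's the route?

turn right 93°, forward 5.5 m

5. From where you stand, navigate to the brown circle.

turn left 25°, forward 5.1 m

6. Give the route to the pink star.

turn right 106°, forward 9.1 m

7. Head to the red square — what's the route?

turn right 82°, forward 4.5 m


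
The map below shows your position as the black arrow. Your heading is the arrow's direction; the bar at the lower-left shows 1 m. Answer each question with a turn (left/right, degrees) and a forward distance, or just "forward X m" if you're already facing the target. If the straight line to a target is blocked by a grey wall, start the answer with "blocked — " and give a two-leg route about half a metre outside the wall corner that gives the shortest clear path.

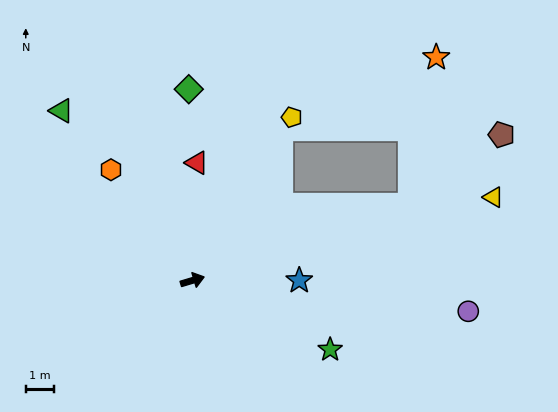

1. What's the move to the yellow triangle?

forward 11.1 m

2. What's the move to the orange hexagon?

turn left 110°, forward 4.9 m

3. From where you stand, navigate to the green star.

turn right 43°, forward 5.5 m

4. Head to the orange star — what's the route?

blocked — turn left 3°, forward 8.2 m, then turn left 60°, forward 5.3 m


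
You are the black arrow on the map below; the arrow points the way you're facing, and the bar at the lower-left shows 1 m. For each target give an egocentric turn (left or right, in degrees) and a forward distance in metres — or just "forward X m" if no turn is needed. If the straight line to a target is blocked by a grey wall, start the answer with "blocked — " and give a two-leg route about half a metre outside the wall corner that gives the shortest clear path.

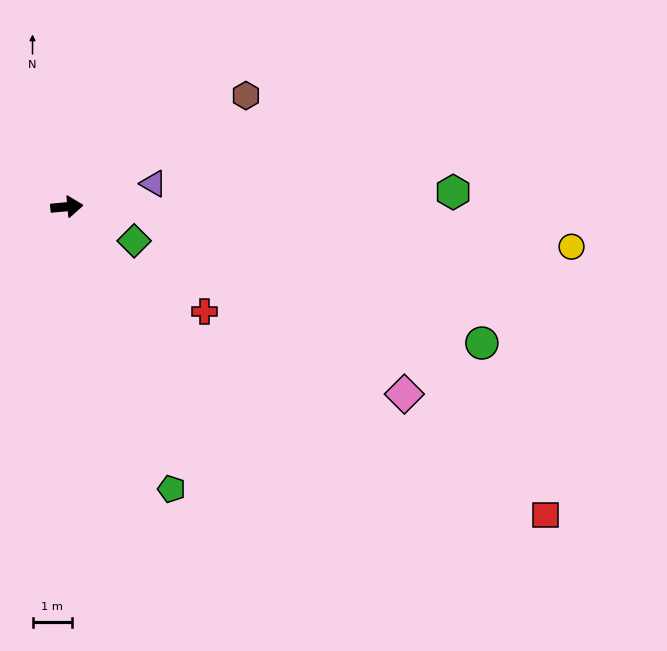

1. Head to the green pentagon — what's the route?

turn right 75°, forward 7.7 m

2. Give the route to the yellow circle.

turn right 10°, forward 13.0 m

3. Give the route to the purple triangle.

turn left 10°, forward 2.3 m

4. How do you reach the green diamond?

turn right 32°, forward 1.9 m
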